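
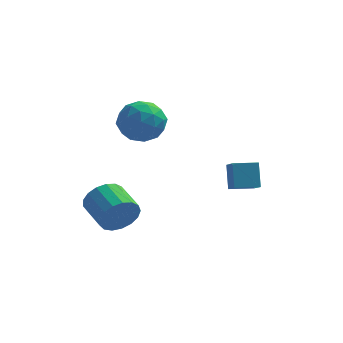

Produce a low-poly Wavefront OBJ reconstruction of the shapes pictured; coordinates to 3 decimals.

v 3.298 -1.447 -0.753
v 3.106 -0.759 0.439
v 2.889 -0.5 -1.366
v 2.697 0.188 -0.174
v 4.423 -1.008 -0.826
v 4.231 -0.32 0.366
v 4.014 -0.061 -1.439
v 3.822 0.627 -0.247
v -1.252 -4.577 -1.319
v -0.729 -4.456 -0.463
v -1.724 -3.242 -0.026
v -2.248 -3.363 -0.881
v -0.508 -4.162 -0.777
v -1.503 -2.948 -0.34
v -0.457 -3.963 -1.215
v -1.453 -2.749 -0.777
v -0.589 -3.905 -1.676
v -1.584 -2.69 -1.239
v -0.872 -4.001 -2.056
v -1.868 -2.786 -1.618
v -1.243 -4.228 -2.266
v -2.238 -3.014 -1.829
v -1.616 -4.536 -2.26
v -2.611 -3.322 -1.823
v -1.905 -4.853 -2.038
v -2.901 -3.639 -1.601
v -2.045 -5.107 -1.651
v -3.04 -3.893 -1.214
v -2.004 -5.24 -1.188
v -2.999 -4.025 -0.751
v -1.79 -5.221 -0.755
v -2.785 -4.006 -0.318
v -1.453 -5.054 -0.451
v -2.448 -3.839 -0.014
v -1.07 -4.778 -0.346
v -2.065 -3.564 0.092
v -2.44 1.269 1.602
v -1.63 2.073 2.117
v -1.07 -0.213 1.763
v -0.26 0.591 2.278
v -1.283 0.242 2.909
v -2.13 1.158 2.81
v -0.57 0.702 1.07
v -1.417 1.618 0.971
v -0.475 1.722 1.788
v -0.916 1.438 2.925
v -1.784 0.422 0.955
v -2.225 0.138 2.092
v -2.155 1.801 1.846
v -0.545 0.059 2.034
v -1.146 -0.146 2.405
v -0.67 0.326 2.708
v -2.449 1.263 2.253
v -1.973 1.736 2.555
v -1.769 0.66 3.021
v -0.727 0.124 1.325
v -0.251 0.597 1.627
v -2.03 1.534 1.172
v -1.554 2.006 1.475
v -0.931 1.2 0.859
v -1.001 2.067 1.955
v -0.195 1.196 2.049
v -0.377 1.262 1.34
v -0.875 1.8 1.282
v -1.259 1.9 2.623
v -0.454 1.029 2.717
v -1.055 0.824 3.088
v -1.553 1.363 3.03
v -0.58 1.694 2.43
v -2.246 0.831 1.163
v -1.441 -0.04 1.257
v -1.147 0.497 0.85
v -1.645 1.036 0.792
v -2.505 0.664 1.831
v -1.699 -0.207 1.925
v -1.825 0.06 2.598
v -2.323 0.598 2.54
v -2.12 0.166 1.45
f 2 4 1
f 5 2 1
f 1 4 3
f 3 5 1
f 2 8 4
f 6 2 5
f 6 8 2
f 4 8 3
f 7 5 3
f 3 8 7
f 7 6 5
f 8 6 7
f 10 9 13
f 10 13 11
f 11 13 14
f 11 14 12
f 13 9 15
f 13 15 14
f 14 15 16
f 14 16 12
f 15 9 17
f 15 17 16
f 16 17 18
f 16 18 12
f 17 9 19
f 17 19 18
f 18 19 20
f 18 20 12
f 19 9 21
f 19 21 20
f 20 21 22
f 20 22 12
f 21 9 23
f 21 23 22
f 22 23 24
f 22 24 12
f 23 9 25
f 23 25 24
f 24 25 26
f 24 26 12
f 25 9 27
f 25 27 26
f 26 27 28
f 26 28 12
f 27 9 29
f 27 29 28
f 28 29 30
f 28 30 12
f 29 9 31
f 29 31 30
f 30 31 32
f 30 32 12
f 31 9 33
f 31 33 32
f 32 33 34
f 32 34 12
f 33 9 35
f 33 35 34
f 34 35 36
f 34 36 12
f 35 9 10
f 35 10 36
f 36 10 11
f 36 11 12
f 37 74 53
f 74 48 77
f 53 77 42
f 74 77 53
f 37 53 49
f 53 42 54
f 49 54 38
f 53 54 49
f 37 49 58
f 49 38 59
f 58 59 44
f 49 59 58
f 37 58 70
f 58 44 73
f 70 73 47
f 58 73 70
f 37 70 74
f 70 47 78
f 74 78 48
f 70 78 74
f 38 54 65
f 54 42 68
f 65 68 46
f 54 68 65
f 42 77 55
f 77 48 76
f 55 76 41
f 77 76 55
f 48 78 75
f 78 47 71
f 75 71 39
f 78 71 75
f 47 73 72
f 73 44 60
f 72 60 43
f 73 60 72
f 44 59 64
f 59 38 61
f 64 61 45
f 59 61 64
f 40 66 52
f 66 46 67
f 52 67 41
f 66 67 52
f 40 52 50
f 52 41 51
f 50 51 39
f 52 51 50
f 40 50 57
f 50 39 56
f 57 56 43
f 50 56 57
f 40 57 62
f 57 43 63
f 62 63 45
f 57 63 62
f 40 62 66
f 62 45 69
f 66 69 46
f 62 69 66
f 41 67 55
f 67 46 68
f 55 68 42
f 67 68 55
f 39 51 75
f 51 41 76
f 75 76 48
f 51 76 75
f 43 56 72
f 56 39 71
f 72 71 47
f 56 71 72
f 45 63 64
f 63 43 60
f 64 60 44
f 63 60 64
f 46 69 65
f 69 45 61
f 65 61 38
f 69 61 65



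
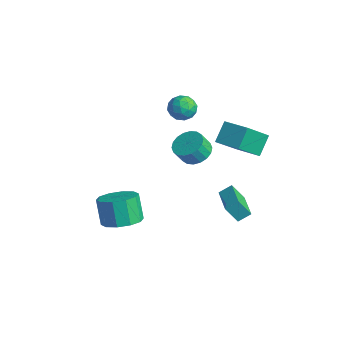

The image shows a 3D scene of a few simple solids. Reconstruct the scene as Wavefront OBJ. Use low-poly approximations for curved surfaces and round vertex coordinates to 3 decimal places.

v 3.566 1.467 -0.499
v 3.785 2.126 -0.045
v 1.813 2.229 -0.761
v 2.031 2.888 -0.307
v 3.949 2.012 -1.473
v 4.167 2.671 -1.019
v 2.195 2.774 -1.735
v 2.414 3.433 -1.281
v -1.665 2.553 4.514
v -1.343 2.83 3.788
v -1.557 1.27 4.072
v -1.235 1.547 3.346
v -0.79 1.615 4.056
v -0.857 2.408 4.33
v -2.043 1.692 3.53
v -2.11 2.485 3.804
v -1.577 2.298 3.18
v -0.802 2.251 3.505
v -2.098 1.849 4.355
v -1.323 1.802 4.68
v -1.513 2.804 4.19
v -1.387 1.296 3.67
v -1.125 1.336 4.088
v -0.936 1.499 3.661
v -1.228 2.556 4.509
v -1.038 2.719 4.082
v -0.714 2.005 4.239
v -1.862 1.381 3.778
v -1.672 1.544 3.351
v -1.964 2.601 4.199
v -1.775 2.764 3.772
v -2.186 2.095 3.621
v -1.461 2.654 3.406
v -1.398 1.9 3.146
v -1.873 1.986 3.254
v -1.912 2.451 3.415
v -1.006 2.626 3.597
v -0.943 1.873 3.337
v -0.682 1.912 3.755
v -0.721 2.378 3.916
v -1.144 2.314 3.24
v -1.957 2.227 4.523
v -1.894 1.474 4.263
v -2.179 1.722 3.944
v -2.218 2.188 4.105
v -1.502 2.2 4.714
v -1.439 1.446 4.454
v -0.988 1.649 4.445
v -1.027 2.114 4.606
v -1.756 1.786 4.62
v 0.955 -3.053 -1.354
v 1.946 -3.146 -0.887
v 1.277 -3.021 0.56
v 0.285 -2.927 0.094
v 1.828 -2.486 -0.999
v 1.159 -2.361 0.449
v 1.376 -2.043 -1.247
v 0.707 -1.917 0.201
v 0.763 -1.985 -1.535
v 0.094 -1.859 -0.087
v 0.224 -2.335 -1.754
v -0.446 -2.209 -0.306
v -0.037 -2.959 -1.82
v -0.706 -2.834 -0.373
v 0.081 -3.619 -1.709
v -0.588 -3.494 -0.261
v 0.533 -4.063 -1.461
v -0.136 -3.937 -0.013
v 1.146 -4.121 -1.173
v 0.477 -3.995 0.275
v 1.686 -3.771 -0.954
v 1.016 -3.645 0.494
v -0.349 2.24 1.03
v 0.16 2.886 1.441
v 0.119 2.347 2.341
v -0.391 1.7 1.93
v -0.223 3.019 1.503
v -0.264 2.479 2.403
v -0.63 2.997 1.471
v -0.672 2.457 2.371
v -0.982 2.825 1.352
v -1.024 2.285 2.252
v -1.209 2.537 1.169
v -1.25 1.997 2.069
v -1.265 2.19 0.958
v -1.306 1.651 1.858
v -1.14 1.853 0.762
v -1.181 1.314 1.662
v -0.859 1.593 0.619
v -0.9 1.054 1.519
v -0.476 1.461 0.557
v -0.517 0.921 1.457
v -0.068 1.483 0.589
v -0.11 0.943 1.489
v 0.284 1.655 0.708
v 0.242 1.115 1.608
v 0.51 1.943 0.891
v 0.469 1.403 1.791
v 0.566 2.289 1.102
v 0.525 1.75 2.002
v 0.441 2.626 1.298
v 0.4 2.087 2.198
v 2.025 3.153 2.46
v 2.299 1.647 3.839
v 1.608 3.978 3.444
v 1.882 2.472 4.823
v 3.438 3.608 2.677
v 3.712 2.102 4.056
v 3.021 4.433 3.661
v 3.295 2.927 5.04
f 2 4 1
f 5 2 1
f 1 4 3
f 3 5 1
f 2 8 4
f 6 2 5
f 6 8 2
f 4 8 3
f 7 5 3
f 3 8 7
f 7 6 5
f 8 6 7
f 9 46 25
f 46 20 49
f 25 49 14
f 46 49 25
f 9 25 21
f 25 14 26
f 21 26 10
f 25 26 21
f 9 21 30
f 21 10 31
f 30 31 16
f 21 31 30
f 9 30 42
f 30 16 45
f 42 45 19
f 30 45 42
f 9 42 46
f 42 19 50
f 46 50 20
f 42 50 46
f 10 26 37
f 26 14 40
f 37 40 18
f 26 40 37
f 14 49 27
f 49 20 48
f 27 48 13
f 49 48 27
f 20 50 47
f 50 19 43
f 47 43 11
f 50 43 47
f 19 45 44
f 45 16 32
f 44 32 15
f 45 32 44
f 16 31 36
f 31 10 33
f 36 33 17
f 31 33 36
f 12 38 24
f 38 18 39
f 24 39 13
f 38 39 24
f 12 24 22
f 24 13 23
f 22 23 11
f 24 23 22
f 12 22 29
f 22 11 28
f 29 28 15
f 22 28 29
f 12 29 34
f 29 15 35
f 34 35 17
f 29 35 34
f 12 34 38
f 34 17 41
f 38 41 18
f 34 41 38
f 13 39 27
f 39 18 40
f 27 40 14
f 39 40 27
f 11 23 47
f 23 13 48
f 47 48 20
f 23 48 47
f 15 28 44
f 28 11 43
f 44 43 19
f 28 43 44
f 17 35 36
f 35 15 32
f 36 32 16
f 35 32 36
f 18 41 37
f 41 17 33
f 37 33 10
f 41 33 37
f 52 51 55
f 52 55 53
f 53 55 56
f 53 56 54
f 55 51 57
f 55 57 56
f 56 57 58
f 56 58 54
f 57 51 59
f 57 59 58
f 58 59 60
f 58 60 54
f 59 51 61
f 59 61 60
f 60 61 62
f 60 62 54
f 61 51 63
f 61 63 62
f 62 63 64
f 62 64 54
f 63 51 65
f 63 65 64
f 64 65 66
f 64 66 54
f 65 51 67
f 65 67 66
f 66 67 68
f 66 68 54
f 67 51 69
f 67 69 68
f 68 69 70
f 68 70 54
f 69 51 71
f 69 71 70
f 70 71 72
f 70 72 54
f 71 51 52
f 71 52 72
f 72 52 53
f 72 53 54
f 74 73 77
f 74 77 75
f 75 77 78
f 75 78 76
f 77 73 79
f 77 79 78
f 78 79 80
f 78 80 76
f 79 73 81
f 79 81 80
f 80 81 82
f 80 82 76
f 81 73 83
f 81 83 82
f 82 83 84
f 82 84 76
f 83 73 85
f 83 85 84
f 84 85 86
f 84 86 76
f 85 73 87
f 85 87 86
f 86 87 88
f 86 88 76
f 87 73 89
f 87 89 88
f 88 89 90
f 88 90 76
f 89 73 91
f 89 91 90
f 90 91 92
f 90 92 76
f 91 73 93
f 91 93 92
f 92 93 94
f 92 94 76
f 93 73 95
f 93 95 94
f 94 95 96
f 94 96 76
f 95 73 97
f 95 97 96
f 96 97 98
f 96 98 76
f 97 73 99
f 97 99 98
f 98 99 100
f 98 100 76
f 99 73 101
f 99 101 100
f 100 101 102
f 100 102 76
f 101 73 74
f 101 74 102
f 102 74 75
f 102 75 76
f 104 106 103
f 107 104 103
f 103 106 105
f 105 107 103
f 104 110 106
f 108 104 107
f 108 110 104
f 106 110 105
f 109 107 105
f 105 110 109
f 109 108 107
f 110 108 109



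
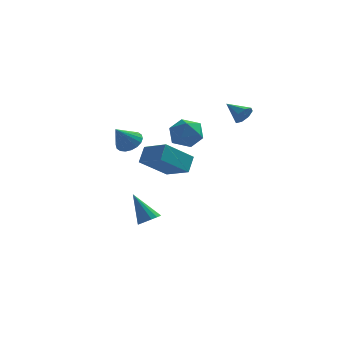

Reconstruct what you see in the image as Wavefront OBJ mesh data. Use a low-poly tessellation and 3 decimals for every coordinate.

v 0.663 -2.809 4.372
v 1.695 -2.975 4.184
v 0.265 -3.665 2.936
v 1.297 -3.831 2.748
v 0.821 -4.317 3.563
v 1.067 -3.788 4.451
v 0.893 -2.852 2.669
v 1.139 -2.323 3.557
v 1.837 -3.001 3.132
v 1.793 -3.907 3.684
v 0.167 -2.733 3.436
v 0.123 -3.639 3.988
v -1.518 -0.083 -4.39
v -1.096 0.511 -4.341
v -2.542 0.503 -2.69
v -1.39 0.616 -4.554
v -1.717 0.534 -4.724
v -1.992 0.287 -4.804
v -2.139 -0.06 -4.773
v -2.119 -0.413 -4.639
v -1.939 -0.678 -4.439
v -1.645 -0.783 -4.225
v -1.318 -0.701 -4.056
v -1.043 -0.454 -3.976
v -0.896 -0.107 -4.007
v -0.916 0.246 -4.141
v 3.529 1.525 3.333
v 3.934 1.635 3.894
v 2.491 2.215 3.947
v 3.978 2.025 3.53
v 3.759 2.122 3.05
v 3.406 1.87 2.737
v 3.125 1.415 2.772
v 3.081 1.025 3.137
v 3.299 0.927 3.616
v 3.653 1.18 3.93
v -1.624 -2.992 1.172
v -1.45 -2.22 2.02
v -0.273 -1.932 -0.071
v -0.099 -1.159 0.777
v -0.301 -3.961 1.783
v -0.127 -3.188 2.631
v 1.05 -2.9 0.54
v 1.224 -2.128 1.388
v -3.199 3.277 0.364
v -2.763 3.785 0.935
v -3.841 2.443 1.596
v -3.101 3.977 0.888
v -3.459 4.03 0.738
v -3.765 3.934 0.513
v -3.959 3.707 0.259
v -4.003 3.396 0.026
v -3.887 3.061 -0.141
v -3.635 2.768 -0.207
v -3.297 2.577 -0.16
v -2.939 2.524 -0.01
v -2.633 2.62 0.215
v -2.439 2.846 0.469
v -2.395 3.158 0.702
v -2.511 3.493 0.868
f 1 12 6
f 1 6 2
f 1 2 8
f 1 8 11
f 1 11 12
f 2 6 10
f 6 12 5
f 12 11 3
f 11 8 7
f 8 2 9
f 4 10 5
f 4 5 3
f 4 3 7
f 4 7 9
f 4 9 10
f 5 10 6
f 3 5 12
f 7 3 11
f 9 7 8
f 10 9 2
f 14 13 16
f 14 16 15
f 16 13 17
f 16 17 15
f 17 13 18
f 17 18 15
f 18 13 19
f 18 19 15
f 19 13 20
f 19 20 15
f 20 13 21
f 20 21 15
f 21 13 22
f 21 22 15
f 22 13 23
f 22 23 15
f 23 13 24
f 23 24 15
f 24 13 25
f 24 25 15
f 25 13 26
f 25 26 15
f 26 13 14
f 26 14 15
f 28 27 30
f 28 30 29
f 30 27 31
f 30 31 29
f 31 27 32
f 31 32 29
f 32 27 33
f 32 33 29
f 33 27 34
f 33 34 29
f 34 27 35
f 34 35 29
f 35 27 36
f 35 36 29
f 36 27 28
f 36 28 29
f 38 40 37
f 41 38 37
f 37 40 39
f 39 41 37
f 38 44 40
f 42 38 41
f 42 44 38
f 40 44 39
f 43 41 39
f 39 44 43
f 43 42 41
f 44 42 43
f 46 45 48
f 46 48 47
f 48 45 49
f 48 49 47
f 49 45 50
f 49 50 47
f 50 45 51
f 50 51 47
f 51 45 52
f 51 52 47
f 52 45 53
f 52 53 47
f 53 45 54
f 53 54 47
f 54 45 55
f 54 55 47
f 55 45 56
f 55 56 47
f 56 45 57
f 56 57 47
f 57 45 58
f 57 58 47
f 58 45 59
f 58 59 47
f 59 45 60
f 59 60 47
f 60 45 46
f 60 46 47



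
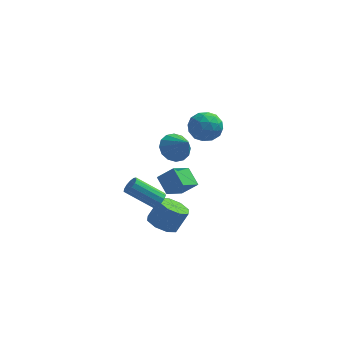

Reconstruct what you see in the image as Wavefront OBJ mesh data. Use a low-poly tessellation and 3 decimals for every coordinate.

v 0.811 0.831 3.078
v 1.387 0.828 4.044
v -0.367 -0.368 3.776
v 0.209 -0.371 4.742
v -0.368 0.545 4.435
v 0.361 1.285 4.003
v 0.659 -0.825 3.817
v 1.388 -0.085 3.385
v 1.294 -0.196 4.501
v 0.659 0.651 4.883
v 0.361 -0.191 2.937
v -0.274 0.656 3.319
v 1.203 0.934 3.499
v -0.183 -0.474 4.321
v -0.522 0.064 4.14
v -0.183 0.062 4.708
v 0.599 1.204 3.475
v 0.938 1.202 4.043
v -0.094 1.035 4.273
v 0.082 -0.742 3.777
v 0.421 -0.744 4.345
v 1.203 0.398 3.112
v 1.542 0.396 3.68
v 1.114 -0.575 3.547
v 1.486 0.331 4.336
v 0.794 -0.374 4.747
v 1.058 -0.641 4.203
v 1.487 -0.206 3.949
v 1.113 0.828 4.56
v 0.42 0.124 4.971
v 0.082 0.662 4.79
v 0.51 1.098 4.536
v 1.058 0.227 4.829
v 0.6 0.336 2.849
v -0.093 -0.368 3.26
v 0.51 -0.638 3.284
v 0.938 -0.202 3.03
v 0.226 0.834 3.073
v -0.466 0.129 3.484
v -0.467 0.666 3.871
v -0.038 1.101 3.617
v -0.038 0.233 2.991
v -1.958 2.479 -4.148
v -2.625 3.48 -3.375
v -1.092 3.742 -5.037
v -1.76 4.743 -4.263
v -0.94 2.437 -3.217
v -1.608 3.438 -2.443
v -0.075 3.7 -4.105
v -0.742 4.701 -3.332
v -1.999 -0.755 -4.377
v -1.142 -0.459 -4.906
v -0.424 -0.048 -3.512
v -1.281 -0.345 -2.983
v -1.668 0.141 -4.811
v -0.95 0.552 -3.418
v -2.388 0.216 -4.463
v -1.67 0.627 -3.069
v -2.88 -0.278 -4.063
v -2.162 0.133 -2.67
v -2.856 -1.052 -3.848
v -2.138 -0.641 -2.454
v -2.33 -1.652 -3.942
v -1.612 -1.241 -2.549
v -1.61 -1.727 -4.291
v -0.892 -1.316 -2.897
v -1.118 -1.233 -4.69
v -0.4 -0.822 -3.297
v -1.953 -3.109 -0.316
v -1.634 -2.763 0.087
v -3.328 -2.684 1.359
v -3.647 -3.031 0.956
v -1.789 -2.54 -0.133
v -3.483 -2.461 1.139
v -1.996 -2.498 -0.411
v -3.69 -2.42 0.861
v -2.189 -2.65 -0.659
v -3.883 -2.572 0.613
v -2.308 -2.948 -0.798
v -4.002 -2.87 0.474
v -2.313 -3.297 -0.784
v -4.007 -3.219 0.488
v -2.205 -3.587 -0.622
v -3.899 -3.508 0.651
v -2.016 -3.724 -0.362
v -3.71 -3.646 0.91
v -1.807 -3.667 -0.088
v -3.501 -3.588 1.185
v -1.645 -3.432 0.114
v -3.339 -3.354 1.386
v -1.58 -3.095 0.179
v -3.274 -3.017 1.451
v -1.4 1.961 0.633
v -0.479 2.372 0.308
v -0.52 0.979 1.887
v -0.656 2.713 0.7
v -1.033 2.853 1.073
v -1.509 2.753 1.329
v -1.955 2.441 1.398
v -2.252 2 1.262
v -2.321 1.549 0.957
v -2.144 1.208 0.566
v -1.767 1.069 0.192
v -1.291 1.169 -0.063
v -0.845 1.481 -0.132
v -0.548 1.921 0.004
f 1 38 17
f 38 12 41
f 17 41 6
f 38 41 17
f 1 17 13
f 17 6 18
f 13 18 2
f 17 18 13
f 1 13 22
f 13 2 23
f 22 23 8
f 13 23 22
f 1 22 34
f 22 8 37
f 34 37 11
f 22 37 34
f 1 34 38
f 34 11 42
f 38 42 12
f 34 42 38
f 2 18 29
f 18 6 32
f 29 32 10
f 18 32 29
f 6 41 19
f 41 12 40
f 19 40 5
f 41 40 19
f 12 42 39
f 42 11 35
f 39 35 3
f 42 35 39
f 11 37 36
f 37 8 24
f 36 24 7
f 37 24 36
f 8 23 28
f 23 2 25
f 28 25 9
f 23 25 28
f 4 30 16
f 30 10 31
f 16 31 5
f 30 31 16
f 4 16 14
f 16 5 15
f 14 15 3
f 16 15 14
f 4 14 21
f 14 3 20
f 21 20 7
f 14 20 21
f 4 21 26
f 21 7 27
f 26 27 9
f 21 27 26
f 4 26 30
f 26 9 33
f 30 33 10
f 26 33 30
f 5 31 19
f 31 10 32
f 19 32 6
f 31 32 19
f 3 15 39
f 15 5 40
f 39 40 12
f 15 40 39
f 7 20 36
f 20 3 35
f 36 35 11
f 20 35 36
f 9 27 28
f 27 7 24
f 28 24 8
f 27 24 28
f 10 33 29
f 33 9 25
f 29 25 2
f 33 25 29
f 44 46 43
f 47 44 43
f 43 46 45
f 45 47 43
f 44 50 46
f 48 44 47
f 48 50 44
f 46 50 45
f 49 47 45
f 45 50 49
f 49 48 47
f 50 48 49
f 52 51 55
f 52 55 53
f 53 55 56
f 53 56 54
f 55 51 57
f 55 57 56
f 56 57 58
f 56 58 54
f 57 51 59
f 57 59 58
f 58 59 60
f 58 60 54
f 59 51 61
f 59 61 60
f 60 61 62
f 60 62 54
f 61 51 63
f 61 63 62
f 62 63 64
f 62 64 54
f 63 51 65
f 63 65 64
f 64 65 66
f 64 66 54
f 65 51 67
f 65 67 66
f 66 67 68
f 66 68 54
f 67 51 52
f 67 52 68
f 68 52 53
f 68 53 54
f 70 69 73
f 70 73 71
f 71 73 74
f 71 74 72
f 73 69 75
f 73 75 74
f 74 75 76
f 74 76 72
f 75 69 77
f 75 77 76
f 76 77 78
f 76 78 72
f 77 69 79
f 77 79 78
f 78 79 80
f 78 80 72
f 79 69 81
f 79 81 80
f 80 81 82
f 80 82 72
f 81 69 83
f 81 83 82
f 82 83 84
f 82 84 72
f 83 69 85
f 83 85 84
f 84 85 86
f 84 86 72
f 85 69 87
f 85 87 86
f 86 87 88
f 86 88 72
f 87 69 89
f 87 89 88
f 88 89 90
f 88 90 72
f 89 69 91
f 89 91 90
f 90 91 92
f 90 92 72
f 91 69 70
f 91 70 92
f 92 70 71
f 92 71 72
f 94 93 96
f 94 96 95
f 96 93 97
f 96 97 95
f 97 93 98
f 97 98 95
f 98 93 99
f 98 99 95
f 99 93 100
f 99 100 95
f 100 93 101
f 100 101 95
f 101 93 102
f 101 102 95
f 102 93 103
f 102 103 95
f 103 93 104
f 103 104 95
f 104 93 105
f 104 105 95
f 105 93 106
f 105 106 95
f 106 93 94
f 106 94 95



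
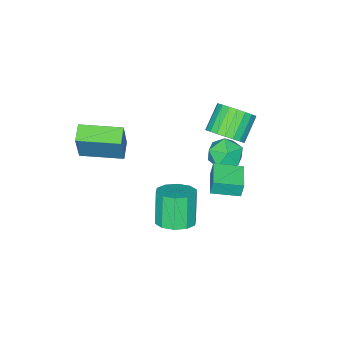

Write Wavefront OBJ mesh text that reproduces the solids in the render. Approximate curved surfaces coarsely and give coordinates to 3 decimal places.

v -2.67 1.523 2.574
v -2.187 1.318 1.736
v -3.953 0.742 2.024
v -3.47 0.537 1.186
v -3.192 0.111 2.034
v -2.399 0.594 2.374
v -3.741 1.466 1.386
v -2.948 1.949 1.726
v -2.848 1.284 1.002
v -2.509 0.446 1.402
v -3.631 1.614 2.358
v -3.292 0.776 2.758
v -2.981 1.06 3.352
v -2.479 1.517 4.058
v -3.637 1.218 5.075
v -4.139 0.76 4.368
v -2.698 1.822 3.899
v -3.856 1.523 4.915
v -2.965 1.995 3.645
v -4.123 1.695 4.661
v -3.236 2.006 3.34
v -4.394 1.707 4.357
v -3.462 1.853 3.037
v -4.62 1.554 4.054
v -3.605 1.564 2.789
v -4.763 1.265 3.806
v -3.64 1.187 2.638
v -4.799 0.888 3.655
v -3.562 0.788 2.61
v -4.72 0.489 3.627
v -3.382 0.436 2.711
v -4.541 0.137 3.728
v -3.134 0.192 2.922
v -4.292 -0.107 3.939
v -2.859 0.098 3.208
v -4.017 -0.201 4.225
v -2.605 0.17 3.518
v -3.763 -0.129 4.535
v -2.416 0.396 3.8
v -3.574 0.097 4.817
v -2.325 0.737 4.004
v -3.483 0.438 5.021
v -2.347 1.133 4.095
v -3.505 0.834 5.112
v -0.462 0.258 -2.191
v 0.482 0.258 -1.86
v -0.114 -0.238 -0.159
v -1.058 -0.238 -0.489
v 0.25 0.825 -1.776
v -0.346 0.328 -0.074
v -0.254 1.175 -1.85
v -0.85 0.678 -0.149
v -0.837 1.175 -2.054
v -1.433 0.678 -0.353
v -1.277 0.825 -2.311
v -1.873 0.328 -0.609
v -1.406 0.258 -2.521
v -2.002 -0.238 -0.82
v -1.174 -0.308 -2.606
v -1.77 -0.805 -0.904
v -0.67 -0.658 -2.531
v -1.266 -1.155 -0.83
v -0.087 -0.658 -2.327
v -0.683 -1.155 -0.626
v 0.353 -0.308 -2.071
v -0.243 -0.805 -0.369
v -2.471 2.529 1.617
v -2.531 2.653 2.487
v -1.458 3.435 1.558
v -1.518 3.559 2.427
v -1.522 1.481 1.833
v -1.582 1.605 2.702
v -0.509 2.387 1.773
v -0.569 2.511 2.643
v -0.184 -2.617 2.383
v 0.417 -2.2 4.319
v 0.547 -2.08 2.04
v 1.148 -1.663 3.977
v 1.072 -4.337 2.363
v 1.673 -3.92 4.3
v 1.803 -3.8 2.021
v 2.404 -3.383 3.957
f 1 12 6
f 1 6 2
f 1 2 8
f 1 8 11
f 1 11 12
f 2 6 10
f 6 12 5
f 12 11 3
f 11 8 7
f 8 2 9
f 4 10 5
f 4 5 3
f 4 3 7
f 4 7 9
f 4 9 10
f 5 10 6
f 3 5 12
f 7 3 11
f 9 7 8
f 10 9 2
f 14 13 17
f 14 17 15
f 15 17 18
f 15 18 16
f 17 13 19
f 17 19 18
f 18 19 20
f 18 20 16
f 19 13 21
f 19 21 20
f 20 21 22
f 20 22 16
f 21 13 23
f 21 23 22
f 22 23 24
f 22 24 16
f 23 13 25
f 23 25 24
f 24 25 26
f 24 26 16
f 25 13 27
f 25 27 26
f 26 27 28
f 26 28 16
f 27 13 29
f 27 29 28
f 28 29 30
f 28 30 16
f 29 13 31
f 29 31 30
f 30 31 32
f 30 32 16
f 31 13 33
f 31 33 32
f 32 33 34
f 32 34 16
f 33 13 35
f 33 35 34
f 34 35 36
f 34 36 16
f 35 13 37
f 35 37 36
f 36 37 38
f 36 38 16
f 37 13 39
f 37 39 38
f 38 39 40
f 38 40 16
f 39 13 41
f 39 41 40
f 40 41 42
f 40 42 16
f 41 13 43
f 41 43 42
f 42 43 44
f 42 44 16
f 43 13 14
f 43 14 44
f 44 14 15
f 44 15 16
f 46 45 49
f 46 49 47
f 47 49 50
f 47 50 48
f 49 45 51
f 49 51 50
f 50 51 52
f 50 52 48
f 51 45 53
f 51 53 52
f 52 53 54
f 52 54 48
f 53 45 55
f 53 55 54
f 54 55 56
f 54 56 48
f 55 45 57
f 55 57 56
f 56 57 58
f 56 58 48
f 57 45 59
f 57 59 58
f 58 59 60
f 58 60 48
f 59 45 61
f 59 61 60
f 60 61 62
f 60 62 48
f 61 45 63
f 61 63 62
f 62 63 64
f 62 64 48
f 63 45 65
f 63 65 64
f 64 65 66
f 64 66 48
f 65 45 46
f 65 46 66
f 66 46 47
f 66 47 48
f 68 70 67
f 71 68 67
f 67 70 69
f 69 71 67
f 68 74 70
f 72 68 71
f 72 74 68
f 70 74 69
f 73 71 69
f 69 74 73
f 73 72 71
f 74 72 73
f 76 78 75
f 79 76 75
f 75 78 77
f 77 79 75
f 76 82 78
f 80 76 79
f 80 82 76
f 78 82 77
f 81 79 77
f 77 82 81
f 81 80 79
f 82 80 81



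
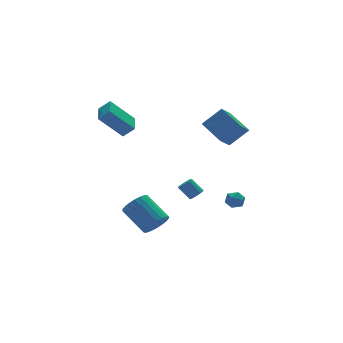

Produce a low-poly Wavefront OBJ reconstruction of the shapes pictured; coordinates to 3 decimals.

v 2.998 0.009 2.662
v 2.716 1.631 3.439
v 3.915 0.539 1.89
v 3.633 2.16 2.667
v 4.107 -0.32 3.753
v 3.825 1.301 4.53
v 5.024 0.209 2.981
v 4.742 1.831 3.758
v 2.826 -0.852 -1.867
v 3.157 -0.572 -1.381
v 3.703 -1.348 -2.179
v 4.034 -1.068 -1.693
v 3.583 -1.52 -1.562
v 3.041 -1.213 -1.369
v 3.819 -0.707 -2.191
v 3.277 -0.4 -1.998
v 3.771 -0.482 -1.581
v 3.625 -0.984 -1.192
v 3.235 -0.936 -2.368
v 3.089 -1.438 -1.979
v 3.409 3.39 -3.295
v 3.786 3.745 -3.335
v 3.309 4.346 -2.505
v 2.931 3.99 -2.465
v 3.595 3.828 -3.505
v 3.117 4.428 -2.675
v 3.353 3.793 -3.619
v 2.876 4.393 -2.789
v 3.126 3.65 -3.646
v 2.649 4.251 -2.816
v 2.975 3.438 -3.579
v 2.498 4.038 -2.749
v 2.941 3.212 -3.436
v 2.463 3.813 -2.606
v 3.031 3.034 -3.255
v 2.554 3.635 -2.425
v 3.223 2.952 -3.085
v 2.745 3.552 -2.255
v 3.464 2.987 -2.971
v 2.987 3.587 -2.141
v 3.691 3.129 -2.944
v 3.214 3.73 -2.114
v 3.842 3.342 -3.011
v 3.365 3.942 -2.181
v 3.877 3.567 -3.154
v 3.399 4.168 -2.324
v -0.572 1.036 -3.691
v -0.112 1.602 -4.253
v -0.649 3.19 -3.09
v -1.108 2.624 -2.529
v -0.461 1.6 -4.41
v -0.997 3.188 -3.247
v -0.829 1.5 -4.443
v -1.365 3.088 -3.28
v -1.152 1.32 -4.346
v -1.689 2.908 -3.184
v -1.375 1.091 -4.136
v -1.912 2.679 -2.974
v -1.459 0.852 -3.849
v -1.996 2.44 -2.687
v -1.39 0.645 -3.535
v -1.926 2.233 -2.372
v -1.179 0.506 -3.248
v -1.715 2.094 -2.085
v -0.863 0.459 -3.037
v -1.4 2.047 -1.874
v -0.497 0.511 -2.94
v -1.033 2.099 -1.777
v -0.144 0.654 -2.972
v -0.68 2.242 -1.809
v 0.135 0.863 -3.129
v -0.401 2.451 -1.966
v 0.292 1.102 -3.383
v -0.244 2.69 -2.22
v 0.3 1.33 -3.691
v -0.236 2.918 -2.528
v 0.157 1.507 -3.998
v -0.38 3.095 -2.835
v -1.647 3.005 2.857
v -2.964 3.488 4.338
v -0.975 4.277 3.04
v -2.292 4.76 4.521
v -1.088 2.62 3.479
v -2.405 3.103 4.96
v -0.416 3.892 3.662
v -1.733 4.375 5.143
f 2 4 1
f 5 2 1
f 1 4 3
f 3 5 1
f 2 8 4
f 6 2 5
f 6 8 2
f 4 8 3
f 7 5 3
f 3 8 7
f 7 6 5
f 8 6 7
f 9 20 14
f 9 14 10
f 9 10 16
f 9 16 19
f 9 19 20
f 10 14 18
f 14 20 13
f 20 19 11
f 19 16 15
f 16 10 17
f 12 18 13
f 12 13 11
f 12 11 15
f 12 15 17
f 12 17 18
f 13 18 14
f 11 13 20
f 15 11 19
f 17 15 16
f 18 17 10
f 22 21 25
f 22 25 23
f 23 25 26
f 23 26 24
f 25 21 27
f 25 27 26
f 26 27 28
f 26 28 24
f 27 21 29
f 27 29 28
f 28 29 30
f 28 30 24
f 29 21 31
f 29 31 30
f 30 31 32
f 30 32 24
f 31 21 33
f 31 33 32
f 32 33 34
f 32 34 24
f 33 21 35
f 33 35 34
f 34 35 36
f 34 36 24
f 35 21 37
f 35 37 36
f 36 37 38
f 36 38 24
f 37 21 39
f 37 39 38
f 38 39 40
f 38 40 24
f 39 21 41
f 39 41 40
f 40 41 42
f 40 42 24
f 41 21 43
f 41 43 42
f 42 43 44
f 42 44 24
f 43 21 45
f 43 45 44
f 44 45 46
f 44 46 24
f 45 21 22
f 45 22 46
f 46 22 23
f 46 23 24
f 48 47 51
f 48 51 49
f 49 51 52
f 49 52 50
f 51 47 53
f 51 53 52
f 52 53 54
f 52 54 50
f 53 47 55
f 53 55 54
f 54 55 56
f 54 56 50
f 55 47 57
f 55 57 56
f 56 57 58
f 56 58 50
f 57 47 59
f 57 59 58
f 58 59 60
f 58 60 50
f 59 47 61
f 59 61 60
f 60 61 62
f 60 62 50
f 61 47 63
f 61 63 62
f 62 63 64
f 62 64 50
f 63 47 65
f 63 65 64
f 64 65 66
f 64 66 50
f 65 47 67
f 65 67 66
f 66 67 68
f 66 68 50
f 67 47 69
f 67 69 68
f 68 69 70
f 68 70 50
f 69 47 71
f 69 71 70
f 70 71 72
f 70 72 50
f 71 47 73
f 71 73 72
f 72 73 74
f 72 74 50
f 73 47 75
f 73 75 74
f 74 75 76
f 74 76 50
f 75 47 77
f 75 77 76
f 76 77 78
f 76 78 50
f 77 47 48
f 77 48 78
f 78 48 49
f 78 49 50
f 80 82 79
f 83 80 79
f 79 82 81
f 81 83 79
f 80 86 82
f 84 80 83
f 84 86 80
f 82 86 81
f 85 83 81
f 81 86 85
f 85 84 83
f 86 84 85



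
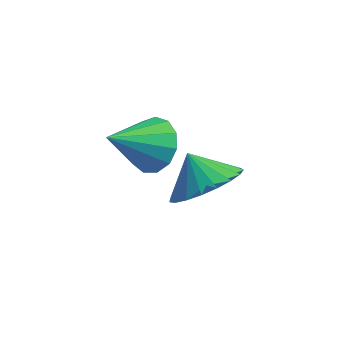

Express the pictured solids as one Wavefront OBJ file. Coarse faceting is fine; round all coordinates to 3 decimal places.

v 1.307 -2.777 0.599
v 2.077 -2.555 1.18
v 0.673 -2.463 1.321
v 2.02 -2.202 0.976
v 1.839 -1.949 0.707
v 1.566 -1.838 0.419
v 1.248 -1.89 0.163
v 0.941 -2.095 -0.018
v 0.696 -2.418 -0.093
v 0.558 -2.803 -0.047
v 0.549 -3.184 0.11
v 0.671 -3.494 0.352
v 0.903 -3.68 0.636
v 1.205 -3.71 0.915
v 1.524 -3.578 1.138
v 1.806 -3.308 1.269
v 2.002 -2.946 1.284
v -1.271 -0.225 -1.446
v -0.57 -0.723 -1.452
v -2.049 -1.335 -0.354
v -0.51 -0.407 -1.088
v -0.692 -0.034 -0.839
v -1.058 0.278 -0.782
v -1.492 0.431 -0.935
v -1.855 0.376 -1.251
v -2.033 0.129 -1.628
v -1.969 -0.23 -1.948
v -1.683 -0.587 -2.108
v -1.267 -0.829 -2.057
v -0.852 -0.88 -1.813
f 2 1 4
f 2 4 3
f 4 1 5
f 4 5 3
f 5 1 6
f 5 6 3
f 6 1 7
f 6 7 3
f 7 1 8
f 7 8 3
f 8 1 9
f 8 9 3
f 9 1 10
f 9 10 3
f 10 1 11
f 10 11 3
f 11 1 12
f 11 12 3
f 12 1 13
f 12 13 3
f 13 1 14
f 13 14 3
f 14 1 15
f 14 15 3
f 15 1 16
f 15 16 3
f 16 1 17
f 16 17 3
f 17 1 2
f 17 2 3
f 19 18 21
f 19 21 20
f 21 18 22
f 21 22 20
f 22 18 23
f 22 23 20
f 23 18 24
f 23 24 20
f 24 18 25
f 24 25 20
f 25 18 26
f 25 26 20
f 26 18 27
f 26 27 20
f 27 18 28
f 27 28 20
f 28 18 29
f 28 29 20
f 29 18 30
f 29 30 20
f 30 18 19
f 30 19 20



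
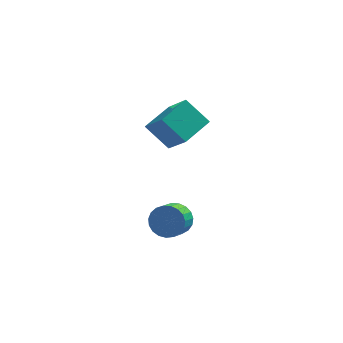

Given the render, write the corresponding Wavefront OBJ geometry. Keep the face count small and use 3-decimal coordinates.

v -2.657 0.386 2.719
v -1.716 -0.768 4.084
v -1.555 1.887 3.228
v -0.614 0.733 4.593
v -1.426 -0.093 1.467
v -0.485 -1.247 2.832
v -0.324 1.408 1.976
v 0.617 0.254 3.341
v -1.017 -1.385 -2.991
v -0.621 -1.924 -3.721
v -0.967 -2.913 -3.179
v -1.363 -2.375 -2.449
v -0.305 -1.891 -3.458
v -0.652 -2.88 -2.916
v -0.113 -1.77 -3.115
v -0.46 -2.759 -2.573
v -0.077 -1.583 -2.75
v -0.424 -2.572 -2.208
v -0.203 -1.361 -2.427
v -0.55 -2.351 -1.885
v -0.47 -1.144 -2.201
v -0.817 -2.133 -1.659
v -0.832 -0.969 -2.112
v -1.179 -1.958 -1.57
v -1.225 -0.865 -2.175
v -1.572 -1.854 -1.633
v -1.583 -0.852 -2.379
v -1.93 -1.841 -1.837
v -1.842 -0.93 -2.689
v -2.189 -1.919 -2.147
v -1.959 -1.088 -3.051
v -2.306 -2.077 -2.509
v -1.913 -1.297 -3.402
v -2.259 -2.286 -2.86
v -1.712 -1.521 -3.683
v -2.058 -2.51 -3.141
v -1.39 -1.722 -3.844
v -1.737 -2.711 -3.302
v -1.004 -1.865 -3.857
v -1.351 -2.854 -3.315
f 2 4 1
f 5 2 1
f 1 4 3
f 3 5 1
f 2 8 4
f 6 2 5
f 6 8 2
f 4 8 3
f 7 5 3
f 3 8 7
f 7 6 5
f 8 6 7
f 10 9 13
f 10 13 11
f 11 13 14
f 11 14 12
f 13 9 15
f 13 15 14
f 14 15 16
f 14 16 12
f 15 9 17
f 15 17 16
f 16 17 18
f 16 18 12
f 17 9 19
f 17 19 18
f 18 19 20
f 18 20 12
f 19 9 21
f 19 21 20
f 20 21 22
f 20 22 12
f 21 9 23
f 21 23 22
f 22 23 24
f 22 24 12
f 23 9 25
f 23 25 24
f 24 25 26
f 24 26 12
f 25 9 27
f 25 27 26
f 26 27 28
f 26 28 12
f 27 9 29
f 27 29 28
f 28 29 30
f 28 30 12
f 29 9 31
f 29 31 30
f 30 31 32
f 30 32 12
f 31 9 33
f 31 33 32
f 32 33 34
f 32 34 12
f 33 9 35
f 33 35 34
f 34 35 36
f 34 36 12
f 35 9 37
f 35 37 36
f 36 37 38
f 36 38 12
f 37 9 39
f 37 39 38
f 38 39 40
f 38 40 12
f 39 9 10
f 39 10 40
f 40 10 11
f 40 11 12



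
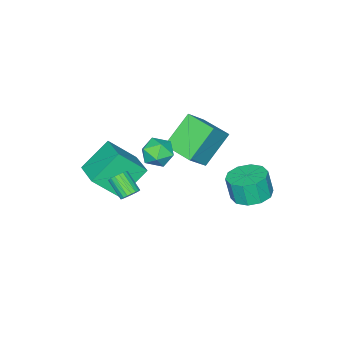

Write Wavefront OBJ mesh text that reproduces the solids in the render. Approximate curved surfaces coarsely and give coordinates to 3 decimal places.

v 0.841 0.403 0.707
v 1.231 0.126 -0.023
v 0.789 -0.926 1.183
v 1.179 -1.203 0.453
v 1.625 -0.726 1.032
v 1.657 0.095 0.738
v 0.363 -0.895 0.422
v 0.395 -0.074 0.128
v 0.935 -0.676 -0.199
v 1.715 -0.572 0.178
v 0.305 -0.228 0.982
v 1.085 -0.124 1.359
v -3.353 1.726 -4.361
v -2.43 2.197 -4.281
v -2.383 1.885 -2.979
v -3.307 1.414 -3.059
v -2.886 2.633 -4.16
v -2.84 2.321 -2.858
v -3.521 2.723 -4.116
v -3.475 2.411 -2.814
v -4.092 2.431 -4.166
v -4.046 2.119 -2.864
v -4.381 1.871 -4.29
v -4.334 1.559 -2.988
v -4.277 1.255 -4.441
v -4.23 0.943 -3.139
v -3.82 0.819 -4.562
v -3.774 0.507 -3.26
v -3.185 0.729 -4.606
v -3.139 0.417 -3.304
v -2.614 1.021 -4.556
v -2.568 0.709 -3.254
v -2.326 1.581 -4.432
v -2.279 1.269 -3.13
v 1.524 -2.924 -2.861
v 2.442 -3.858 -1.554
v 0.139 -2.472 -1.565
v 1.057 -3.406 -0.258
v 2.383 -1.494 -2.442
v 3.301 -2.428 -1.135
v 0.998 -1.042 -1.146
v 1.916 -1.976 0.161
v 2.936 -0.381 -1.179
v 3.316 -0.234 -0.889
v 3.124 -1.152 -0.172
v 2.744 -1.299 -0.461
v 3.142 -0.128 -0.8
v 2.95 -1.045 -0.083
v 2.927 -0.072 -0.786
v 2.735 -0.989 -0.068
v 2.714 -0.078 -0.85
v 2.522 -0.995 -0.132
v 2.545 -0.143 -0.978
v 2.353 -1.06 -0.261
v 2.453 -0.256 -1.147
v 2.261 -1.173 -0.43
v 2.457 -0.393 -1.322
v 2.265 -1.31 -0.605
v 2.556 -0.528 -1.468
v 2.364 -1.446 -0.751
v 2.73 -0.635 -1.557
v 2.538 -1.552 -0.84
v 2.945 -0.691 -1.572
v 2.753 -1.608 -0.854
v 3.158 -0.685 -1.508
v 2.966 -1.602 -0.79
v 3.327 -0.62 -1.379
v 3.135 -1.537 -0.662
v 3.419 -0.507 -1.21
v 3.227 -1.424 -0.493
v 3.415 -0.37 -1.035
v 3.223 -1.287 -0.318
v -3.579 -1.44 -0.649
v -2.452 -1.48 0.5
v -3.436 0.222 -0.732
v -2.309 0.182 0.416
v -2.091 -1.642 -2.116
v -0.964 -1.682 -0.968
v -1.948 0.02 -2.2
v -0.821 -0.02 -1.051
f 1 12 6
f 1 6 2
f 1 2 8
f 1 8 11
f 1 11 12
f 2 6 10
f 6 12 5
f 12 11 3
f 11 8 7
f 8 2 9
f 4 10 5
f 4 5 3
f 4 3 7
f 4 7 9
f 4 9 10
f 5 10 6
f 3 5 12
f 7 3 11
f 9 7 8
f 10 9 2
f 14 13 17
f 14 17 15
f 15 17 18
f 15 18 16
f 17 13 19
f 17 19 18
f 18 19 20
f 18 20 16
f 19 13 21
f 19 21 20
f 20 21 22
f 20 22 16
f 21 13 23
f 21 23 22
f 22 23 24
f 22 24 16
f 23 13 25
f 23 25 24
f 24 25 26
f 24 26 16
f 25 13 27
f 25 27 26
f 26 27 28
f 26 28 16
f 27 13 29
f 27 29 28
f 28 29 30
f 28 30 16
f 29 13 31
f 29 31 30
f 30 31 32
f 30 32 16
f 31 13 33
f 31 33 32
f 32 33 34
f 32 34 16
f 33 13 14
f 33 14 34
f 34 14 15
f 34 15 16
f 36 38 35
f 39 36 35
f 35 38 37
f 37 39 35
f 36 42 38
f 40 36 39
f 40 42 36
f 38 42 37
f 41 39 37
f 37 42 41
f 41 40 39
f 42 40 41
f 44 43 47
f 44 47 45
f 45 47 48
f 45 48 46
f 47 43 49
f 47 49 48
f 48 49 50
f 48 50 46
f 49 43 51
f 49 51 50
f 50 51 52
f 50 52 46
f 51 43 53
f 51 53 52
f 52 53 54
f 52 54 46
f 53 43 55
f 53 55 54
f 54 55 56
f 54 56 46
f 55 43 57
f 55 57 56
f 56 57 58
f 56 58 46
f 57 43 59
f 57 59 58
f 58 59 60
f 58 60 46
f 59 43 61
f 59 61 60
f 60 61 62
f 60 62 46
f 61 43 63
f 61 63 62
f 62 63 64
f 62 64 46
f 63 43 65
f 63 65 64
f 64 65 66
f 64 66 46
f 65 43 67
f 65 67 66
f 66 67 68
f 66 68 46
f 67 43 69
f 67 69 68
f 68 69 70
f 68 70 46
f 69 43 71
f 69 71 70
f 70 71 72
f 70 72 46
f 71 43 44
f 71 44 72
f 72 44 45
f 72 45 46
f 74 76 73
f 77 74 73
f 73 76 75
f 75 77 73
f 74 80 76
f 78 74 77
f 78 80 74
f 76 80 75
f 79 77 75
f 75 80 79
f 79 78 77
f 80 78 79



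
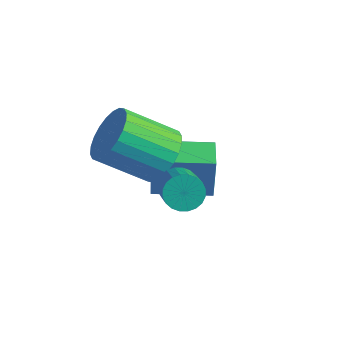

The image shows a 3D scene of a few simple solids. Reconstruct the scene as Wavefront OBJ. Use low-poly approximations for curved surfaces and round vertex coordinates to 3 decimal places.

v 1.738 0.832 -0.491
v 2.181 0.796 -0.924
v 3.105 -0.147 0.099
v 2.662 -0.112 0.531
v 2.249 0.994 -0.803
v 3.173 0.051 0.22
v 2.239 1.168 -0.634
v 3.163 0.225 0.389
v 2.153 1.29 -0.444
v 3.077 0.347 0.579
v 2.004 1.342 -0.261
v 2.928 0.399 0.762
v 1.814 1.317 -0.113
v 2.738 0.374 0.91
v 1.613 1.217 -0.022
v 2.537 0.274 1
v 1.431 1.059 -0.003
v 2.355 0.116 1.019
v 1.295 0.867 -0.059
v 2.219 -0.076 0.964
v 1.227 0.669 -0.18
v 2.151 -0.274 0.843
v 1.237 0.495 -0.349
v 2.161 -0.448 0.674
v 1.323 0.373 -0.539
v 2.247 -0.57 0.484
v 1.472 0.321 -0.722
v 2.396 -0.622 0.301
v 1.662 0.346 -0.87
v 2.586 -0.597 0.153
v 1.863 0.446 -0.96
v 2.787 -0.497 0.062
v 2.045 0.604 -0.979
v 2.969 -0.339 0.043
v 0.625 1.591 -0.389
v 0.934 2.08 0.415
v -0.375 1.137 1.492
v -0.685 0.649 0.689
v 0.657 2.316 0.285
v -0.652 1.373 1.363
v 0.375 2.442 0.053
v -0.934 1.499 1.13
v 0.131 2.438 -0.247
v -1.178 1.495 0.831
v -0.037 2.306 -0.568
v -1.346 1.363 0.51
v -0.105 2.064 -0.862
v -1.414 1.121 0.216
v -0.062 1.751 -1.084
v -1.371 0.808 -0.006
v 0.085 1.413 -1.2
v -1.224 0.471 -0.122
v 0.315 1.103 -1.192
v -0.994 0.16 -0.115
v 0.592 0.867 -1.063
v -0.717 -0.076 0.015
v 0.874 0.741 -0.83
v -0.435 -0.202 0.247
v 1.118 0.745 -0.531
v -0.191 -0.198 0.547
v 1.286 0.877 -0.21
v -0.023 -0.066 0.868
v 1.354 1.119 0.084
v 0.045 0.176 1.162
v 1.311 1.432 0.306
v 0.002 0.489 1.384
v 1.164 1.769 0.422
v -0.145 0.827 1.5
v -0.977 3.03 -3.398
v -1.017 3.211 -1.92
v 0.561 4.192 -3.498
v 0.521 4.373 -2.019
v -0.241 2.067 -3.261
v -0.281 2.248 -1.782
v 1.297 3.229 -3.36
v 1.257 3.41 -1.882
f 2 1 5
f 2 5 3
f 3 5 6
f 3 6 4
f 5 1 7
f 5 7 6
f 6 7 8
f 6 8 4
f 7 1 9
f 7 9 8
f 8 9 10
f 8 10 4
f 9 1 11
f 9 11 10
f 10 11 12
f 10 12 4
f 11 1 13
f 11 13 12
f 12 13 14
f 12 14 4
f 13 1 15
f 13 15 14
f 14 15 16
f 14 16 4
f 15 1 17
f 15 17 16
f 16 17 18
f 16 18 4
f 17 1 19
f 17 19 18
f 18 19 20
f 18 20 4
f 19 1 21
f 19 21 20
f 20 21 22
f 20 22 4
f 21 1 23
f 21 23 22
f 22 23 24
f 22 24 4
f 23 1 25
f 23 25 24
f 24 25 26
f 24 26 4
f 25 1 27
f 25 27 26
f 26 27 28
f 26 28 4
f 27 1 29
f 27 29 28
f 28 29 30
f 28 30 4
f 29 1 31
f 29 31 30
f 30 31 32
f 30 32 4
f 31 1 33
f 31 33 32
f 32 33 34
f 32 34 4
f 33 1 2
f 33 2 34
f 34 2 3
f 34 3 4
f 36 35 39
f 36 39 37
f 37 39 40
f 37 40 38
f 39 35 41
f 39 41 40
f 40 41 42
f 40 42 38
f 41 35 43
f 41 43 42
f 42 43 44
f 42 44 38
f 43 35 45
f 43 45 44
f 44 45 46
f 44 46 38
f 45 35 47
f 45 47 46
f 46 47 48
f 46 48 38
f 47 35 49
f 47 49 48
f 48 49 50
f 48 50 38
f 49 35 51
f 49 51 50
f 50 51 52
f 50 52 38
f 51 35 53
f 51 53 52
f 52 53 54
f 52 54 38
f 53 35 55
f 53 55 54
f 54 55 56
f 54 56 38
f 55 35 57
f 55 57 56
f 56 57 58
f 56 58 38
f 57 35 59
f 57 59 58
f 58 59 60
f 58 60 38
f 59 35 61
f 59 61 60
f 60 61 62
f 60 62 38
f 61 35 63
f 61 63 62
f 62 63 64
f 62 64 38
f 63 35 65
f 63 65 64
f 64 65 66
f 64 66 38
f 65 35 67
f 65 67 66
f 66 67 68
f 66 68 38
f 67 35 36
f 67 36 68
f 68 36 37
f 68 37 38
f 70 72 69
f 73 70 69
f 69 72 71
f 71 73 69
f 70 76 72
f 74 70 73
f 74 76 70
f 72 76 71
f 75 73 71
f 71 76 75
f 75 74 73
f 76 74 75



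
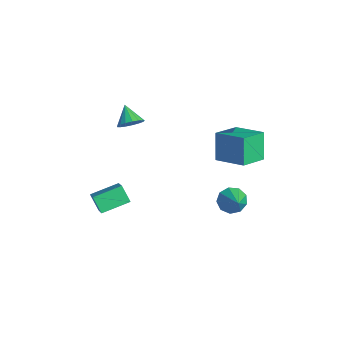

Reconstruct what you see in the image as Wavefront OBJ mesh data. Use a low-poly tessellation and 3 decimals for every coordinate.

v -0.336 2.18 -4.336
v 0.147 2.436 -4.934
v 0.896 1.94 -3.444
v -0.002 2.863 -4.614
v -0.307 2.971 -4.164
v -0.626 2.708 -3.795
v -0.809 2.198 -3.679
v -0.771 1.68 -3.87
v -0.529 1.395 -4.28
v -0.197 1.478 -4.716
v 0.07 1.889 -4.974
v -0.293 1.2 -0.638
v -0.94 1.484 0.887
v -0.912 2.635 -1.167
v -1.559 2.919 0.357
v 1.199 2.021 -0.157
v 0.552 2.305 1.367
v 0.58 3.456 -0.687
v -0.067 3.74 0.838
v -2.727 -4.182 -4.766
v -3.389 -4.366 -3.958
v -2.647 -2.639 -4.347
v -3.309 -2.824 -3.54
v -1.511 -4.496 -3.84
v -2.173 -4.681 -3.033
v -1.431 -2.954 -3.422
v -2.093 -3.138 -2.614
v -3.054 -2.203 1.249
v -2.723 -1.668 1.6
v -3.966 -2.137 2.011
v -2.91 -1.506 1.361
v -3.131 -1.504 1.096
v -3.334 -1.661 0.867
v -3.473 -1.943 0.725
v -3.515 -2.284 0.703
v -3.452 -2.607 0.806
v -3.298 -2.837 1.011
v -3.088 -2.922 1.271
v -2.87 -2.842 1.525
v -2.694 -2.616 1.717
v -2.6 -2.295 1.801
v -2.611 -1.953 1.759
f 2 1 4
f 2 4 3
f 4 1 5
f 4 5 3
f 5 1 6
f 5 6 3
f 6 1 7
f 6 7 3
f 7 1 8
f 7 8 3
f 8 1 9
f 8 9 3
f 9 1 10
f 9 10 3
f 10 1 11
f 10 11 3
f 11 1 2
f 11 2 3
f 13 15 12
f 16 13 12
f 12 15 14
f 14 16 12
f 13 19 15
f 17 13 16
f 17 19 13
f 15 19 14
f 18 16 14
f 14 19 18
f 18 17 16
f 19 17 18
f 21 23 20
f 24 21 20
f 20 23 22
f 22 24 20
f 21 27 23
f 25 21 24
f 25 27 21
f 23 27 22
f 26 24 22
f 22 27 26
f 26 25 24
f 27 25 26
f 29 28 31
f 29 31 30
f 31 28 32
f 31 32 30
f 32 28 33
f 32 33 30
f 33 28 34
f 33 34 30
f 34 28 35
f 34 35 30
f 35 28 36
f 35 36 30
f 36 28 37
f 36 37 30
f 37 28 38
f 37 38 30
f 38 28 39
f 38 39 30
f 39 28 40
f 39 40 30
f 40 28 41
f 40 41 30
f 41 28 42
f 41 42 30
f 42 28 29
f 42 29 30



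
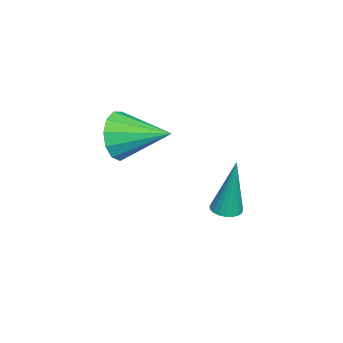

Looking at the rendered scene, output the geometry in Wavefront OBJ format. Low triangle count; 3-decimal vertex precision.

v -2.242 -1.856 -2.218
v -1.819 -1.575 -2.272
v -2.178 -1.544 -0.082
v -1.972 -1.429 -2.288
v -2.171 -1.356 -2.293
v -2.382 -1.37 -2.285
v -2.57 -1.468 -2.265
v -2.7 -1.633 -2.237
v -2.751 -1.836 -2.206
v -2.714 -2.043 -2.177
v -2.596 -2.217 -2.155
v -2.416 -2.329 -2.144
v -2.206 -2.359 -2.146
v -2.002 -2.302 -2.16
v -1.84 -2.168 -2.185
v -1.747 -1.98 -2.215
v -1.74 -1.77 -2.246
v -0.181 -4.623 1.765
v 0.254 -4.481 0.978
v 0.101 -2.997 2.215
v -0.24 -4.371 0.893
v -0.715 -4.341 1.084
v -1.02 -4.401 1.491
v -1.059 -4.531 1.986
v -0.82 -4.69 2.41
v -0.377 -4.828 2.63
v 0.127 -4.9 2.575
v 0.534 -4.885 2.263
v 0.714 -4.786 1.793
v 0.609 -4.635 1.314
f 2 1 4
f 2 4 3
f 4 1 5
f 4 5 3
f 5 1 6
f 5 6 3
f 6 1 7
f 6 7 3
f 7 1 8
f 7 8 3
f 8 1 9
f 8 9 3
f 9 1 10
f 9 10 3
f 10 1 11
f 10 11 3
f 11 1 12
f 11 12 3
f 12 1 13
f 12 13 3
f 13 1 14
f 13 14 3
f 14 1 15
f 14 15 3
f 15 1 16
f 15 16 3
f 16 1 17
f 16 17 3
f 17 1 2
f 17 2 3
f 19 18 21
f 19 21 20
f 21 18 22
f 21 22 20
f 22 18 23
f 22 23 20
f 23 18 24
f 23 24 20
f 24 18 25
f 24 25 20
f 25 18 26
f 25 26 20
f 26 18 27
f 26 27 20
f 27 18 28
f 27 28 20
f 28 18 29
f 28 29 20
f 29 18 30
f 29 30 20
f 30 18 19
f 30 19 20



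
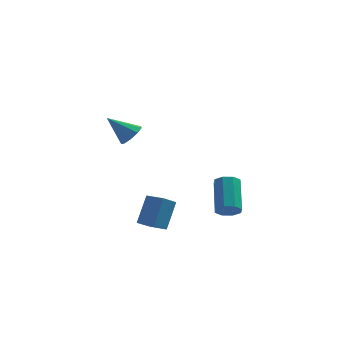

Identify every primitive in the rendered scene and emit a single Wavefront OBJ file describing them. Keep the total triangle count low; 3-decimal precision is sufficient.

v -0.199 -1.563 -3.049
v -0.792 -2.139 -2.468
v 0.253 -0.654 -1.685
v -0.34 -1.23 -1.105
v 0.62 -2.23 -2.875
v 0.027 -2.806 -2.295
v 1.072 -1.321 -1.512
v 0.479 -1.897 -0.931
v -1.016 -1.622 3.171
v -0.588 -1.222 3.572
v -2.164 -1.458 4.229
v -0.835 -0.942 3.261
v -1.166 -0.98 2.908
v -1.427 -1.319 2.678
v -1.496 -1.799 2.678
v -1.34 -2.197 2.909
v -1.033 -2.326 3.262
v -0.718 -2.126 3.573
v -0.542 -1.69 3.695
v 3.644 0.894 -3.331
v 4.275 1.077 -3.571
v 4.248 2.749 -2.369
v 3.616 2.566 -2.129
v 3.877 1.282 -3.865
v 3.85 2.954 -2.663
v 3.342 1.26 -3.847
v 3.315 2.932 -2.644
v 2.984 1.023 -3.526
v 2.956 2.695 -2.323
v 3.012 0.711 -3.091
v 2.985 2.383 -1.889
v 3.41 0.506 -2.797
v 3.383 2.178 -1.595
v 3.945 0.528 -2.816
v 3.918 2.2 -1.613
v 4.304 0.765 -3.137
v 4.276 2.437 -1.934
f 2 4 1
f 5 2 1
f 1 4 3
f 3 5 1
f 2 8 4
f 6 2 5
f 6 8 2
f 4 8 3
f 7 5 3
f 3 8 7
f 7 6 5
f 8 6 7
f 10 9 12
f 10 12 11
f 12 9 13
f 12 13 11
f 13 9 14
f 13 14 11
f 14 9 15
f 14 15 11
f 15 9 16
f 15 16 11
f 16 9 17
f 16 17 11
f 17 9 18
f 17 18 11
f 18 9 19
f 18 19 11
f 19 9 10
f 19 10 11
f 21 20 24
f 21 24 22
f 22 24 25
f 22 25 23
f 24 20 26
f 24 26 25
f 25 26 27
f 25 27 23
f 26 20 28
f 26 28 27
f 27 28 29
f 27 29 23
f 28 20 30
f 28 30 29
f 29 30 31
f 29 31 23
f 30 20 32
f 30 32 31
f 31 32 33
f 31 33 23
f 32 20 34
f 32 34 33
f 33 34 35
f 33 35 23
f 34 20 36
f 34 36 35
f 35 36 37
f 35 37 23
f 36 20 21
f 36 21 37
f 37 21 22
f 37 22 23



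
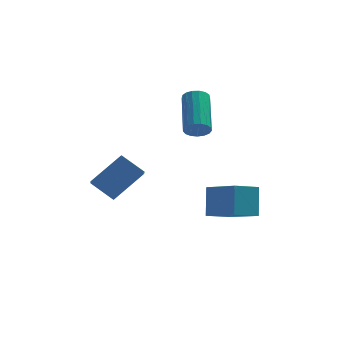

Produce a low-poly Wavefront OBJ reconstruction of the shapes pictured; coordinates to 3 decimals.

v 2.392 0.397 -1.055
v 2.424 1.172 0.252
v 1.246 1.745 -1.826
v 1.278 2.52 -0.519
v 3.422 1.04 -1.461
v 3.454 1.815 -0.154
v 2.276 2.388 -2.232
v 2.308 3.163 -0.925
v -3.407 -0.971 1.563
v -2.186 -0.229 2.689
v -3.447 -0.101 1.032
v -2.225 0.641 2.159
v -2.475 -1.381 0.821
v -1.253 -0.639 1.948
v -2.514 -0.511 0.291
v -1.293 0.231 1.417
v 0.884 2.095 3.057
v 1.381 2.28 2.777
v 1.334 4.11 3.903
v 0.836 3.925 4.183
v 1.169 2.377 2.61
v 1.121 4.207 3.737
v 0.891 2.409 2.546
v 0.843 4.24 3.672
v 0.611 2.37 2.598
v 0.564 4.2 3.725
v 0.394 2.267 2.756
v 0.347 4.098 3.882
v 0.289 2.125 2.983
v 0.242 3.956 4.109
v 0.32 1.976 3.226
v 0.273 3.807 4.352
v 0.481 1.854 3.431
v 0.433 3.685 4.557
v 0.734 1.787 3.55
v 0.686 3.618 4.676
v 1.021 1.791 3.556
v 0.973 3.622 4.682
v 1.276 1.864 3.448
v 1.229 3.695 4.574
v 1.442 1.99 3.25
v 1.395 3.821 4.376
v 1.48 2.14 3.008
v 1.433 3.971 4.134
f 2 4 1
f 5 2 1
f 1 4 3
f 3 5 1
f 2 8 4
f 6 2 5
f 6 8 2
f 4 8 3
f 7 5 3
f 3 8 7
f 7 6 5
f 8 6 7
f 10 12 9
f 13 10 9
f 9 12 11
f 11 13 9
f 10 16 12
f 14 10 13
f 14 16 10
f 12 16 11
f 15 13 11
f 11 16 15
f 15 14 13
f 16 14 15
f 18 17 21
f 18 21 19
f 19 21 22
f 19 22 20
f 21 17 23
f 21 23 22
f 22 23 24
f 22 24 20
f 23 17 25
f 23 25 24
f 24 25 26
f 24 26 20
f 25 17 27
f 25 27 26
f 26 27 28
f 26 28 20
f 27 17 29
f 27 29 28
f 28 29 30
f 28 30 20
f 29 17 31
f 29 31 30
f 30 31 32
f 30 32 20
f 31 17 33
f 31 33 32
f 32 33 34
f 32 34 20
f 33 17 35
f 33 35 34
f 34 35 36
f 34 36 20
f 35 17 37
f 35 37 36
f 36 37 38
f 36 38 20
f 37 17 39
f 37 39 38
f 38 39 40
f 38 40 20
f 39 17 41
f 39 41 40
f 40 41 42
f 40 42 20
f 41 17 43
f 41 43 42
f 42 43 44
f 42 44 20
f 43 17 18
f 43 18 44
f 44 18 19
f 44 19 20



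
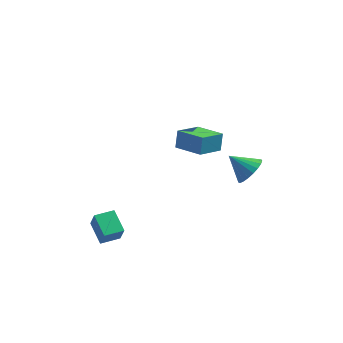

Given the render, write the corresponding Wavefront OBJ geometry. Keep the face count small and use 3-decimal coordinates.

v 0.01 2.656 0.124
v 0.131 3.229 1.262
v 1.269 3.963 -0.668
v 1.39 4.536 0.47
v 1.55 1.444 0.57
v 1.671 2.017 1.708
v 2.809 2.751 -0.222
v 2.93 3.324 0.916
v 4.481 -3.092 3.359
v 4.895 -3.633 4.158
v 3.219 -2.608 4.341
v 5.083 -3.241 4.207
v 5.166 -2.824 4.108
v 5.131 -2.454 3.88
v 4.984 -2.193 3.562
v 4.749 -2.088 3.209
v 4.469 -2.157 2.882
v 4.19 -2.387 2.638
v 3.961 -2.739 2.518
v 3.823 -3.153 2.543
v 3.798 -3.555 2.71
v 3.891 -3.878 2.989
v 4.086 -4.065 3.332
v 4.35 -4.083 3.68
v 4.636 -3.931 3.972
v -4.324 -4.514 -2.493
v -4.05 -4.94 -1.263
v -4.971 -3.161 -1.88
v -4.697 -3.587 -0.65
v -3.163 -3.933 -2.55
v -2.889 -4.359 -1.32
v -3.81 -2.58 -1.937
v -3.536 -3.006 -0.707
f 2 4 1
f 5 2 1
f 1 4 3
f 3 5 1
f 2 8 4
f 6 2 5
f 6 8 2
f 4 8 3
f 7 5 3
f 3 8 7
f 7 6 5
f 8 6 7
f 10 9 12
f 10 12 11
f 12 9 13
f 12 13 11
f 13 9 14
f 13 14 11
f 14 9 15
f 14 15 11
f 15 9 16
f 15 16 11
f 16 9 17
f 16 17 11
f 17 9 18
f 17 18 11
f 18 9 19
f 18 19 11
f 19 9 20
f 19 20 11
f 20 9 21
f 20 21 11
f 21 9 22
f 21 22 11
f 22 9 23
f 22 23 11
f 23 9 24
f 23 24 11
f 24 9 25
f 24 25 11
f 25 9 10
f 25 10 11
f 27 29 26
f 30 27 26
f 26 29 28
f 28 30 26
f 27 33 29
f 31 27 30
f 31 33 27
f 29 33 28
f 32 30 28
f 28 33 32
f 32 31 30
f 33 31 32



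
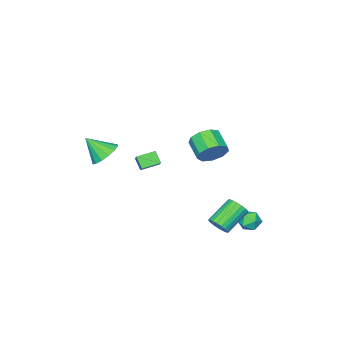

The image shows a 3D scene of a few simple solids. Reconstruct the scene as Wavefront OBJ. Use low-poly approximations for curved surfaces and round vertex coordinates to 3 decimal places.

v -2.037 3.569 -3.572
v -1.682 3.868 -3.013
v -1.038 3.532 -4.187
v -0.683 3.831 -3.628
v -0.939 3.154 -3.576
v -1.557 3.177 -3.196
v -1.163 4.223 -4.004
v -1.781 4.246 -3.624
v -1.142 4.272 -3.281
v -1.004 3.611 -3.016
v -1.716 3.789 -4.184
v -1.578 3.128 -3.919
v 2.928 -2.806 0.785
v 3.376 -2.094 1.182
v 3.452 -3.754 1.895
v 2.94 -2.096 1.386
v 2.501 -2.289 1.429
v 2.176 -2.619 1.3
v 2.053 -3 1.032
v 2.164 -3.329 0.699
v 2.48 -3.518 0.389
v 2.916 -3.516 0.185
v 3.356 -3.323 0.142
v 3.68 -2.993 0.271
v 3.804 -2.612 0.539
v 3.692 -2.283 0.872
v -0.323 -1.945 -1.113
v -0.448 -2.47 -0.456
v 0.464 -1.062 -0.257
v 0.339 -1.587 0.399
v 0.581 -2.493 -1.379
v 0.456 -3.018 -0.723
v 1.368 -1.61 -0.524
v 1.243 -2.135 0.133
v 2.082 4.121 3.353
v 2.615 4.257 4.027
v 2.151 3.235 4.6
v 1.618 3.099 3.927
v 2.099 4.54 4.115
v 1.636 3.519 4.689
v 1.575 4.628 3.847
v 1.112 3.606 4.42
v 1.288 4.478 3.348
v 0.825 3.456 3.921
v 1.373 4.161 2.851
v 0.909 3.139 3.424
v 1.789 3.825 2.589
v 1.325 2.803 3.163
v 2.342 3.628 2.685
v 1.878 2.606 3.259
v 2.774 3.661 3.094
v 2.31 2.64 3.667
v 2.881 3.91 3.624
v 2.418 2.888 4.197
v 0.5 3.122 -3.384
v 0.868 3.059 -2.827
v -0.572 3.195 -1.86
v -0.94 3.258 -2.416
v 0.865 3.354 -2.872
v -0.574 3.49 -1.905
v 0.791 3.603 -3.018
v -0.649 3.739 -2.051
v 0.658 3.756 -3.237
v -0.781 3.892 -2.27
v 0.495 3.784 -3.485
v -0.945 3.92 -2.517
v 0.332 3.681 -3.712
v -1.108 3.817 -2.745
v 0.203 3.467 -3.875
v -1.237 3.603 -2.907
v 0.132 3.185 -3.94
v -1.308 3.321 -2.973
v 0.134 2.89 -3.895
v -1.305 3.026 -2.928
v 0.209 2.641 -3.749
v -1.231 2.777 -2.782
v 0.341 2.488 -3.53
v -1.098 2.624 -2.563
v 0.505 2.46 -3.283
v -0.935 2.596 -2.315
v 0.668 2.563 -3.055
v -0.772 2.699 -2.088
v 0.797 2.777 -2.893
v -0.643 2.913 -1.925
f 1 12 6
f 1 6 2
f 1 2 8
f 1 8 11
f 1 11 12
f 2 6 10
f 6 12 5
f 12 11 3
f 11 8 7
f 8 2 9
f 4 10 5
f 4 5 3
f 4 3 7
f 4 7 9
f 4 9 10
f 5 10 6
f 3 5 12
f 7 3 11
f 9 7 8
f 10 9 2
f 14 13 16
f 14 16 15
f 16 13 17
f 16 17 15
f 17 13 18
f 17 18 15
f 18 13 19
f 18 19 15
f 19 13 20
f 19 20 15
f 20 13 21
f 20 21 15
f 21 13 22
f 21 22 15
f 22 13 23
f 22 23 15
f 23 13 24
f 23 24 15
f 24 13 25
f 24 25 15
f 25 13 26
f 25 26 15
f 26 13 14
f 26 14 15
f 28 30 27
f 31 28 27
f 27 30 29
f 29 31 27
f 28 34 30
f 32 28 31
f 32 34 28
f 30 34 29
f 33 31 29
f 29 34 33
f 33 32 31
f 34 32 33
f 36 35 39
f 36 39 37
f 37 39 40
f 37 40 38
f 39 35 41
f 39 41 40
f 40 41 42
f 40 42 38
f 41 35 43
f 41 43 42
f 42 43 44
f 42 44 38
f 43 35 45
f 43 45 44
f 44 45 46
f 44 46 38
f 45 35 47
f 45 47 46
f 46 47 48
f 46 48 38
f 47 35 49
f 47 49 48
f 48 49 50
f 48 50 38
f 49 35 51
f 49 51 50
f 50 51 52
f 50 52 38
f 51 35 53
f 51 53 52
f 52 53 54
f 52 54 38
f 53 35 36
f 53 36 54
f 54 36 37
f 54 37 38
f 56 55 59
f 56 59 57
f 57 59 60
f 57 60 58
f 59 55 61
f 59 61 60
f 60 61 62
f 60 62 58
f 61 55 63
f 61 63 62
f 62 63 64
f 62 64 58
f 63 55 65
f 63 65 64
f 64 65 66
f 64 66 58
f 65 55 67
f 65 67 66
f 66 67 68
f 66 68 58
f 67 55 69
f 67 69 68
f 68 69 70
f 68 70 58
f 69 55 71
f 69 71 70
f 70 71 72
f 70 72 58
f 71 55 73
f 71 73 72
f 72 73 74
f 72 74 58
f 73 55 75
f 73 75 74
f 74 75 76
f 74 76 58
f 75 55 77
f 75 77 76
f 76 77 78
f 76 78 58
f 77 55 79
f 77 79 78
f 78 79 80
f 78 80 58
f 79 55 81
f 79 81 80
f 80 81 82
f 80 82 58
f 81 55 83
f 81 83 82
f 82 83 84
f 82 84 58
f 83 55 56
f 83 56 84
f 84 56 57
f 84 57 58



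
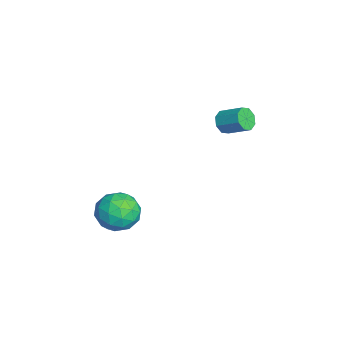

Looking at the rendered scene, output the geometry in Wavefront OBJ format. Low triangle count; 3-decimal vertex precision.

v 0.374 -3.91 -0.753
v 0.991 -3.3 -0.159
v 1.669 -4.18 -1.821
v 2.286 -3.57 -1.227
v 1.964 -4.503 -0.865
v 1.163 -4.336 -0.204
v 1.497 -3.144 -1.776
v 0.696 -2.977 -1.115
v 1.685 -2.826 -0.791
v 1.974 -3.666 -0.228
v 0.686 -3.814 -1.752
v 0.975 -4.654 -1.189
v 0.568 -3.581 -0.362
v 2.092 -3.899 -1.618
v 1.902 -4.447 -1.405
v 2.265 -4.089 -1.056
v 0.67 -4.19 -0.389
v 1.033 -3.831 -0.04
v 1.605 -4.539 -0.455
v 1.627 -3.649 -1.94
v 1.99 -3.29 -1.591
v 0.395 -3.391 -0.924
v 0.758 -3.033 -0.575
v 1.055 -2.941 -1.525
v 1.339 -2.944 -0.385
v 2.101 -3.103 -1.013
v 1.636 -2.853 -1.335
v 1.166 -2.755 -0.947
v 1.509 -3.438 -0.054
v 2.27 -3.597 -0.682
v 2.081 -4.145 -0.469
v 1.61 -4.047 -0.08
v 1.917 -3.16 -0.425
v 0.39 -3.883 -1.298
v 1.151 -4.042 -1.926
v 1.05 -3.433 -1.9
v 0.579 -3.335 -1.511
v 0.559 -4.377 -0.967
v 1.321 -4.536 -1.595
v 1.494 -4.725 -1.033
v 1.024 -4.627 -0.645
v 0.743 -4.32 -1.555
v -2.895 1.086 1.367
v -2.612 1.26 0.832
v -2.023 2.168 1.437
v -2.305 1.994 1.973
v -3.032 1.487 0.901
v -2.443 2.394 1.507
v -3.372 1.479 1.243
v -2.782 2.386 1.849
v -3.432 1.241 1.658
v -2.842 2.148 2.264
v -3.177 0.912 1.903
v -2.588 1.82 2.508
v -2.757 0.686 1.833
v -2.168 1.593 2.439
v -2.418 0.694 1.491
v -1.828 1.601 2.097
v -2.358 0.932 1.076
v -1.768 1.839 1.682
f 1 38 17
f 38 12 41
f 17 41 6
f 38 41 17
f 1 17 13
f 17 6 18
f 13 18 2
f 17 18 13
f 1 13 22
f 13 2 23
f 22 23 8
f 13 23 22
f 1 22 34
f 22 8 37
f 34 37 11
f 22 37 34
f 1 34 38
f 34 11 42
f 38 42 12
f 34 42 38
f 2 18 29
f 18 6 32
f 29 32 10
f 18 32 29
f 6 41 19
f 41 12 40
f 19 40 5
f 41 40 19
f 12 42 39
f 42 11 35
f 39 35 3
f 42 35 39
f 11 37 36
f 37 8 24
f 36 24 7
f 37 24 36
f 8 23 28
f 23 2 25
f 28 25 9
f 23 25 28
f 4 30 16
f 30 10 31
f 16 31 5
f 30 31 16
f 4 16 14
f 16 5 15
f 14 15 3
f 16 15 14
f 4 14 21
f 14 3 20
f 21 20 7
f 14 20 21
f 4 21 26
f 21 7 27
f 26 27 9
f 21 27 26
f 4 26 30
f 26 9 33
f 30 33 10
f 26 33 30
f 5 31 19
f 31 10 32
f 19 32 6
f 31 32 19
f 3 15 39
f 15 5 40
f 39 40 12
f 15 40 39
f 7 20 36
f 20 3 35
f 36 35 11
f 20 35 36
f 9 27 28
f 27 7 24
f 28 24 8
f 27 24 28
f 10 33 29
f 33 9 25
f 29 25 2
f 33 25 29
f 44 43 47
f 44 47 45
f 45 47 48
f 45 48 46
f 47 43 49
f 47 49 48
f 48 49 50
f 48 50 46
f 49 43 51
f 49 51 50
f 50 51 52
f 50 52 46
f 51 43 53
f 51 53 52
f 52 53 54
f 52 54 46
f 53 43 55
f 53 55 54
f 54 55 56
f 54 56 46
f 55 43 57
f 55 57 56
f 56 57 58
f 56 58 46
f 57 43 59
f 57 59 58
f 58 59 60
f 58 60 46
f 59 43 44
f 59 44 60
f 60 44 45
f 60 45 46



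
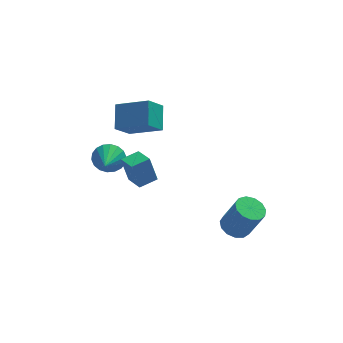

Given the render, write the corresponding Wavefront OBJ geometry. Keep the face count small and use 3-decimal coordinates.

v -2.386 -3.608 1.346
v -2.739 -3.347 2.78
v -2.813 -2.507 1.041
v -3.166 -2.246 2.475
v -1.434 -3.194 1.505
v -1.787 -2.933 2.939
v -1.861 -2.093 1.2
v -2.214 -1.832 2.634
v -1.416 0.552 2.597
v -1.224 1.822 3.516
v -3.067 1.399 1.773
v -2.874 2.669 2.692
v -0.586 1.171 1.568
v -0.393 2.441 2.487
v -2.236 2.018 0.744
v -2.044 3.288 1.663
v 2.739 -2.143 -3.919
v 3.55 -2.087 -4.229
v 4.273 -2.501 -2.411
v 3.461 -2.557 -2.101
v 3.428 -1.636 -4.078
v 4.151 -2.051 -2.26
v 3.088 -1.347 -3.876
v 3.811 -1.762 -2.058
v 2.636 -1.31 -3.688
v 3.359 -1.725 -1.87
v 2.217 -1.537 -3.574
v 2.94 -1.952 -1.756
v 1.964 -1.957 -3.569
v 2.687 -2.372 -1.751
v 1.957 -2.436 -3.675
v 2.68 -2.85 -1.857
v 2.197 -2.821 -3.859
v 2.92 -3.236 -2.041
v 2.61 -2.991 -4.062
v 3.333 -3.406 -2.243
v 3.063 -2.892 -4.219
v 3.786 -3.307 -2.401
v 3.414 -2.555 -4.281
v 4.137 -2.969 -2.463
v -3.534 0.112 0.532
v -3.283 -0.307 -0.236
v -3.886 -1.412 1.248
v -2.937 -0.288 -0.026
v -2.709 -0.19 0.294
v -2.645 -0.032 0.662
v -2.757 0.154 1.003
v -3.023 0.332 1.252
v -3.39 0.467 1.357
v -3.786 0.531 1.3
v -4.132 0.512 1.09
v -4.359 0.414 0.769
v -4.424 0.256 0.402
v -4.312 0.069 0.06
v -4.046 -0.109 -0.188
v -3.679 -0.243 -0.294
f 2 4 1
f 5 2 1
f 1 4 3
f 3 5 1
f 2 8 4
f 6 2 5
f 6 8 2
f 4 8 3
f 7 5 3
f 3 8 7
f 7 6 5
f 8 6 7
f 10 12 9
f 13 10 9
f 9 12 11
f 11 13 9
f 10 16 12
f 14 10 13
f 14 16 10
f 12 16 11
f 15 13 11
f 11 16 15
f 15 14 13
f 16 14 15
f 18 17 21
f 18 21 19
f 19 21 22
f 19 22 20
f 21 17 23
f 21 23 22
f 22 23 24
f 22 24 20
f 23 17 25
f 23 25 24
f 24 25 26
f 24 26 20
f 25 17 27
f 25 27 26
f 26 27 28
f 26 28 20
f 27 17 29
f 27 29 28
f 28 29 30
f 28 30 20
f 29 17 31
f 29 31 30
f 30 31 32
f 30 32 20
f 31 17 33
f 31 33 32
f 32 33 34
f 32 34 20
f 33 17 35
f 33 35 34
f 34 35 36
f 34 36 20
f 35 17 37
f 35 37 36
f 36 37 38
f 36 38 20
f 37 17 39
f 37 39 38
f 38 39 40
f 38 40 20
f 39 17 18
f 39 18 40
f 40 18 19
f 40 19 20
f 42 41 44
f 42 44 43
f 44 41 45
f 44 45 43
f 45 41 46
f 45 46 43
f 46 41 47
f 46 47 43
f 47 41 48
f 47 48 43
f 48 41 49
f 48 49 43
f 49 41 50
f 49 50 43
f 50 41 51
f 50 51 43
f 51 41 52
f 51 52 43
f 52 41 53
f 52 53 43
f 53 41 54
f 53 54 43
f 54 41 55
f 54 55 43
f 55 41 56
f 55 56 43
f 56 41 42
f 56 42 43



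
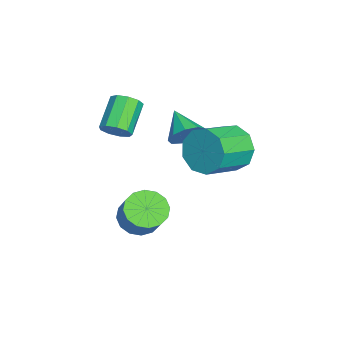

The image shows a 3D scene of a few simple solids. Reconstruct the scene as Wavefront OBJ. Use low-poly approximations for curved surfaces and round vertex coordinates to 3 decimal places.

v -0.09 -2.867 -0.489
v 0.497 -3.131 -0.873
v 1.318 -2.816 0.165
v 0.73 -2.553 0.549
v 0.475 -2.756 -0.969
v 1.295 -2.441 0.069
v 0.301 -2.41 -0.937
v 1.121 -2.095 0.101
v 0.022 -2.187 -0.784
v 0.843 -1.872 0.254
v -0.287 -2.146 -0.552
v 0.534 -1.832 0.486
v -0.543 -2.299 -0.304
v 0.278 -1.984 0.734
v -0.678 -2.604 -0.105
v 0.143 -2.289 0.933
v -0.655 -2.979 -0.009
v 0.165 -2.664 1.029
v -0.481 -3.325 -0.041
v 0.339 -3.01 0.997
v -0.203 -3.548 -0.194
v 0.618 -3.233 0.844
v 0.106 -3.588 -0.426
v 0.927 -3.274 0.612
v 0.362 -3.436 -0.674
v 1.183 -3.121 0.364
v -1.073 -3.686 2.893
v -0.835 -3.972 3.312
v -1.87 -3.7 4.085
v -2.107 -3.414 3.667
v -0.727 -3.605 3.327
v -1.762 -3.333 4.1
v -0.781 -3.275 3.139
v -1.816 -3.004 3.912
v -0.972 -3.138 2.836
v -2.006 -2.866 3.609
v -1.209 -3.257 2.56
v -2.244 -2.985 3.334
v -1.383 -3.577 2.44
v -2.417 -3.305 3.213
v -1.412 -3.947 2.532
v -2.446 -3.676 3.306
v -1.282 -4.196 2.793
v -2.316 -3.924 3.567
v -1.054 -4.206 3.101
v -2.088 -3.934 3.875
v -1.68 -1.442 2.372
v -1.267 -1.859 2.674
v -2.58 -1.918 2.948
v -1.31 -1.481 2.918
v -1.527 -1.085 2.906
v -1.815 -0.856 2.645
v -2.04 -0.901 2.256
v -2.096 -1.199 1.921
v -1.957 -1.611 1.798
v -1.689 -1.943 1.943
v -1.416 -2.041 2.289
v -0.037 0.094 3.056
v 0.442 0.233 2.331
v 1.436 -0.656 2.819
v 0.957 -0.794 3.544
v 0.591 0.632 2.756
v 1.585 -0.256 3.244
v 0.446 0.78 3.321
v 1.44 -0.108 3.809
v 0.075 0.607 3.762
v 1.069 -0.282 4.25
v -0.349 0.194 3.873
v 0.646 -0.695 4.361
v -0.626 -0.265 3.602
v 0.368 -1.154 4.089
v -0.629 -0.557 3.075
v 0.366 -1.446 3.563
v -0.354 -0.543 2.539
v 0.64 -1.432 3.027
v 0.069 -0.232 2.246
v 1.063 -1.121 2.733
f 2 1 5
f 2 5 3
f 3 5 6
f 3 6 4
f 5 1 7
f 5 7 6
f 6 7 8
f 6 8 4
f 7 1 9
f 7 9 8
f 8 9 10
f 8 10 4
f 9 1 11
f 9 11 10
f 10 11 12
f 10 12 4
f 11 1 13
f 11 13 12
f 12 13 14
f 12 14 4
f 13 1 15
f 13 15 14
f 14 15 16
f 14 16 4
f 15 1 17
f 15 17 16
f 16 17 18
f 16 18 4
f 17 1 19
f 17 19 18
f 18 19 20
f 18 20 4
f 19 1 21
f 19 21 20
f 20 21 22
f 20 22 4
f 21 1 23
f 21 23 22
f 22 23 24
f 22 24 4
f 23 1 25
f 23 25 24
f 24 25 26
f 24 26 4
f 25 1 2
f 25 2 26
f 26 2 3
f 26 3 4
f 28 27 31
f 28 31 29
f 29 31 32
f 29 32 30
f 31 27 33
f 31 33 32
f 32 33 34
f 32 34 30
f 33 27 35
f 33 35 34
f 34 35 36
f 34 36 30
f 35 27 37
f 35 37 36
f 36 37 38
f 36 38 30
f 37 27 39
f 37 39 38
f 38 39 40
f 38 40 30
f 39 27 41
f 39 41 40
f 40 41 42
f 40 42 30
f 41 27 43
f 41 43 42
f 42 43 44
f 42 44 30
f 43 27 45
f 43 45 44
f 44 45 46
f 44 46 30
f 45 27 28
f 45 28 46
f 46 28 29
f 46 29 30
f 48 47 50
f 48 50 49
f 50 47 51
f 50 51 49
f 51 47 52
f 51 52 49
f 52 47 53
f 52 53 49
f 53 47 54
f 53 54 49
f 54 47 55
f 54 55 49
f 55 47 56
f 55 56 49
f 56 47 57
f 56 57 49
f 57 47 48
f 57 48 49
f 59 58 62
f 59 62 60
f 60 62 63
f 60 63 61
f 62 58 64
f 62 64 63
f 63 64 65
f 63 65 61
f 64 58 66
f 64 66 65
f 65 66 67
f 65 67 61
f 66 58 68
f 66 68 67
f 67 68 69
f 67 69 61
f 68 58 70
f 68 70 69
f 69 70 71
f 69 71 61
f 70 58 72
f 70 72 71
f 71 72 73
f 71 73 61
f 72 58 74
f 72 74 73
f 73 74 75
f 73 75 61
f 74 58 76
f 74 76 75
f 75 76 77
f 75 77 61
f 76 58 59
f 76 59 77
f 77 59 60
f 77 60 61



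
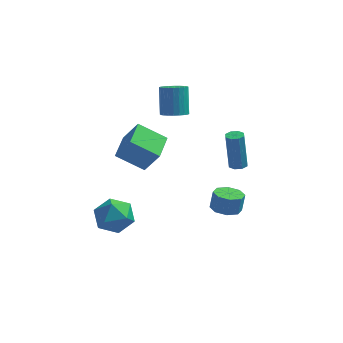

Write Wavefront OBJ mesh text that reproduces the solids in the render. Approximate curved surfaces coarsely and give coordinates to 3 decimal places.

v 3.119 3.298 -1.244
v 3.394 2.874 -1.173
v 3.156 3.078 0.974
v 2.881 3.502 0.904
v 3.614 3.196 -1.179
v 3.376 3.4 0.968
v 3.545 3.578 -1.223
v 3.307 3.781 0.924
v 3.226 3.795 -1.279
v 2.988 3.999 0.868
v 2.844 3.722 -1.314
v 2.606 3.926 0.833
v 2.624 3.4 -1.308
v 2.386 3.604 0.839
v 2.693 3.019 -1.264
v 2.455 3.222 0.883
v 3.012 2.801 -1.208
v 2.774 3.005 0.939
v -1.119 0.298 0.016
v -2.599 0.24 0.928
v -1.058 1.915 0.218
v -2.539 1.856 1.13
v -0.301 0.104 1.33
v -1.782 0.045 2.242
v -0.241 1.72 1.532
v -1.721 1.662 2.444
v 3.353 -1.905 -0.521
v 4.019 -2.33 -0.507
v 4.133 -2.12 0.474
v 3.467 -1.695 0.461
v 4.118 -1.749 -0.643
v 4.232 -1.539 0.339
v 3.769 -1.259 -0.707
v 3.883 -1.05 0.274
v 3.176 -1.148 -0.662
v 3.29 -0.938 0.32
v 2.687 -1.48 -0.534
v 2.801 -1.27 0.447
v 2.588 -2.061 -0.399
v 2.702 -1.851 0.583
v 2.937 -2.55 -0.334
v 3.051 -2.341 0.647
v 3.53 -2.662 -0.38
v 3.644 -2.452 0.602
v -3.347 0.225 -3.629
v -2.275 0.63 -3.473
v -2.825 -1.43 -2.927
v -1.753 -1.025 -2.771
v -2.623 -0.621 -2.125
v -2.946 0.401 -2.559
v -2.154 -1.201 -3.841
v -2.477 -0.179 -4.275
v -1.538 -0.252 -3.605
v -1.827 0.107 -2.544
v -3.273 -0.907 -3.856
v -3.562 -0.548 -2.795
v -0.178 3.262 2.256
v 0.464 3.615 2.15
v 0.259 4.431 3.639
v -0.382 4.078 3.744
v 0.278 3.797 2.025
v 0.074 4.613 3.513
v 0.023 3.898 1.935
v -0.181 4.714 3.423
v -0.263 3.901 1.893
v -0.467 4.718 3.382
v -0.535 3.808 1.907
v -0.74 4.624 3.396
v -0.754 3.631 1.974
v -0.958 4.448 3.463
v -0.884 3.398 2.084
v -1.089 4.215 3.572
v -0.908 3.145 2.22
v -1.112 3.961 3.708
v -0.819 2.909 2.361
v -1.024 3.725 3.85
v -0.634 2.727 2.487
v -0.838 3.543 3.975
v -0.379 2.626 2.577
v -0.583 3.442 4.065
v -0.093 2.622 2.618
v -0.297 3.439 4.107
v 0.18 2.716 2.604
v -0.025 3.532 4.093
v 0.398 2.892 2.537
v 0.194 3.709 4.026
v 0.529 3.125 2.428
v 0.324 3.942 3.916
v 0.552 3.379 2.292
v 0.348 4.195 3.78
f 2 1 5
f 2 5 3
f 3 5 6
f 3 6 4
f 5 1 7
f 5 7 6
f 6 7 8
f 6 8 4
f 7 1 9
f 7 9 8
f 8 9 10
f 8 10 4
f 9 1 11
f 9 11 10
f 10 11 12
f 10 12 4
f 11 1 13
f 11 13 12
f 12 13 14
f 12 14 4
f 13 1 15
f 13 15 14
f 14 15 16
f 14 16 4
f 15 1 17
f 15 17 16
f 16 17 18
f 16 18 4
f 17 1 2
f 17 2 18
f 18 2 3
f 18 3 4
f 20 22 19
f 23 20 19
f 19 22 21
f 21 23 19
f 20 26 22
f 24 20 23
f 24 26 20
f 22 26 21
f 25 23 21
f 21 26 25
f 25 24 23
f 26 24 25
f 28 27 31
f 28 31 29
f 29 31 32
f 29 32 30
f 31 27 33
f 31 33 32
f 32 33 34
f 32 34 30
f 33 27 35
f 33 35 34
f 34 35 36
f 34 36 30
f 35 27 37
f 35 37 36
f 36 37 38
f 36 38 30
f 37 27 39
f 37 39 38
f 38 39 40
f 38 40 30
f 39 27 41
f 39 41 40
f 40 41 42
f 40 42 30
f 41 27 43
f 41 43 42
f 42 43 44
f 42 44 30
f 43 27 28
f 43 28 44
f 44 28 29
f 44 29 30
f 45 56 50
f 45 50 46
f 45 46 52
f 45 52 55
f 45 55 56
f 46 50 54
f 50 56 49
f 56 55 47
f 55 52 51
f 52 46 53
f 48 54 49
f 48 49 47
f 48 47 51
f 48 51 53
f 48 53 54
f 49 54 50
f 47 49 56
f 51 47 55
f 53 51 52
f 54 53 46
f 58 57 61
f 58 61 59
f 59 61 62
f 59 62 60
f 61 57 63
f 61 63 62
f 62 63 64
f 62 64 60
f 63 57 65
f 63 65 64
f 64 65 66
f 64 66 60
f 65 57 67
f 65 67 66
f 66 67 68
f 66 68 60
f 67 57 69
f 67 69 68
f 68 69 70
f 68 70 60
f 69 57 71
f 69 71 70
f 70 71 72
f 70 72 60
f 71 57 73
f 71 73 72
f 72 73 74
f 72 74 60
f 73 57 75
f 73 75 74
f 74 75 76
f 74 76 60
f 75 57 77
f 75 77 76
f 76 77 78
f 76 78 60
f 77 57 79
f 77 79 78
f 78 79 80
f 78 80 60
f 79 57 81
f 79 81 80
f 80 81 82
f 80 82 60
f 81 57 83
f 81 83 82
f 82 83 84
f 82 84 60
f 83 57 85
f 83 85 84
f 84 85 86
f 84 86 60
f 85 57 87
f 85 87 86
f 86 87 88
f 86 88 60
f 87 57 89
f 87 89 88
f 88 89 90
f 88 90 60
f 89 57 58
f 89 58 90
f 90 58 59
f 90 59 60

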